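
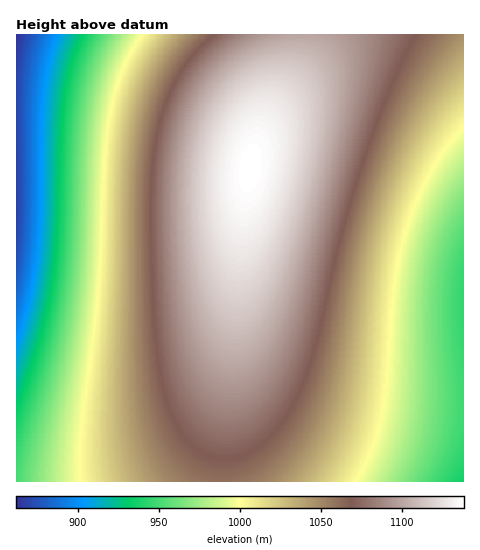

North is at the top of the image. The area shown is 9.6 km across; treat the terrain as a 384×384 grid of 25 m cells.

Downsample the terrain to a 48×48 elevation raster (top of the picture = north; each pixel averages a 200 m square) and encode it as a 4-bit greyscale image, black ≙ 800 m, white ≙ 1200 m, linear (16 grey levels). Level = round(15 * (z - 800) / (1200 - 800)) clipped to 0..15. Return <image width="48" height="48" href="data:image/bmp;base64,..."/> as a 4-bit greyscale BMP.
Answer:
<image width="48" height="48" href="data:image/bmp;base64,Qk32BAAAAAAAAHYAAAAoAAAAMAAAADAAAAABAAQAAAAAAIAEAAATCwAAEwsAABAAAAAAAAAAAAAAABEREQAiIiIAMzMzAERERABVVVUAZmZmAHd3dwCIiIgAmZmZAKqqqgC7u7sAzMzMAN3d3QDu7u4A////AGZnd3iIiZmZmqqqqqqpmZmIiId3dmZmVWZnd3iIiZmZqqqqqqqqmZmYiId3dmZmVWZnd3iIiZmZqqqqqqqqqZmZiIh3d2ZmZWZnd3iImZmaqqqqqqqqqpmZiIh3d2ZmZVZmd3iImZmaqqqqqqqqqpmZmIiHd3ZmZlZmd3iImZmqqqqqqqqqqqmZmIiHd3ZmZlZmd3iImZmqqqq7u7qqqqmZmIiHd3ZmZlVmd3iImZmqqqu7u7u6qqqZmYiHd3ZmZlVmZ3iImZmqqqu7u7u6qqqZmYiHd3ZmZlVmZ3iImZmqqru7u7u7qqqpmYiId3ZmZlVmZ3eImZmqqru7u7u7uqqpmYiId3ZmZlVWZ3eImZqqq7u7u7u7uqqpmZiId3ZmZkVWZ3eImZqqq7u7u7u7u6qqmZiId3ZmZkVWZneIiZqqq7u7u7u7u6qqmZiId3ZmZkVVZneIiZqqq7u7u7u7u6qqmZiId3ZmZkRVZneIiZqqu7u7zMu7u7qqmZiId3ZmZkRVZneIiZqqu7u8zMy7u7qqmZiId3ZmZkRVZnd4iZqqu7vMzMzLu7qqqZiId3ZmZkRVVmd4iZqqu7vMzMzMu7uqqZmId3ZmZTRFVmd4iZqqu7vMzMzMu7uqqZmId3ZmZTRFVmd4iZqqu7zMzMzMu7uqqZmId3ZmZjRFVmd4iZqqu7zMzMzMy7uqqZmIh3dmZjRFVmd4iZqqu7zMzMzMy7u6qZmIh3dmZjRFVmd4iZqqu7zMzMzMzLu6qpmIh3dmZjNFVmd4iZqqu7zMzMzMzLu6qpmIh3dmZjNEVmd4iZqqu8zMzMzMzLu6qpmYh3dmZjNEVmd4iZqru8zMzMzMzLu7qpmYiHd2ZjNEVWd4iZqru8zMzMzMzMu7qqmYiHd2ZjNEVWd4iZqru8zMzd3MzMu7qqmZiHd3ZjNEVWd4iZqru8zMzd3MzMu7uqmZiId3ZjNEVWd4iZqru8zMzd3czMy7uqqZiId3djNEVWd4iZqru8zM3d3czMy7uqqZmIh3djNEVWZ4iZqqu8zM3d3dzMy7uqqZmIh3dzNEVWZ4iZqqu8zM3d3dzMy7u6qpmIiHdzNEVWZ4iZqqu8zMzd3dzMzLu6qpmYiHdzNEVWZ3iJmqu7zMzd3dzMzLu6qpmYiIdzNEVWZ3iJmqu7zMzd3dzMzLu7qqmZiIhzNEVWZ3iJmqu7zMzN3dzMzLu7qqmZiIiDNEVWZ3iJmqu7zMzM3czMzMu7qqqZmIiDNEVWZ3iJmqq7vMzMzMzMzMu7uqqZmYiDNEVWZ3iJmaq7vMzMzMzMzMu7uqqpmYiDNEVWZ3eImaqru8zMzMzMzMu7uqqpmZiDNEVVZneImaqru7zMzMzMzMu7uqqqmZmDNERVZneImZqqu7zMzMzMzMu7u6qqmZmTM0RVZnd4iZqqu7u8zMzMzLu7u6qqqZmTM0RVZmd4iZmqq7u7zMzMzLu7u6qqqZmTM0RVVmd3iJmaqru7u7zMu7u7u7qqqpmTM0RFVmZ3iImZqqu7u7u7u7u7u7qqqqmQ=="/>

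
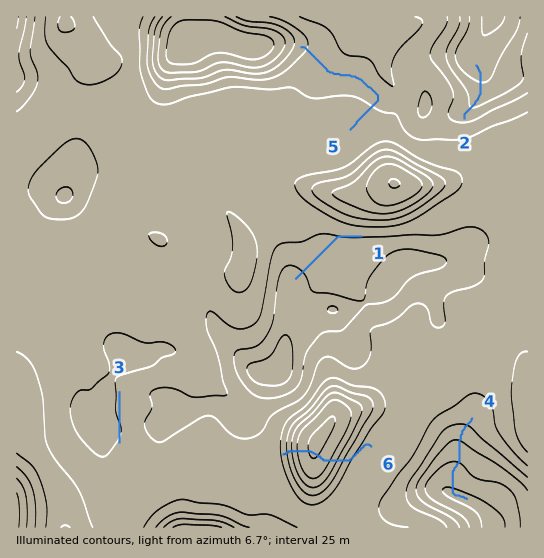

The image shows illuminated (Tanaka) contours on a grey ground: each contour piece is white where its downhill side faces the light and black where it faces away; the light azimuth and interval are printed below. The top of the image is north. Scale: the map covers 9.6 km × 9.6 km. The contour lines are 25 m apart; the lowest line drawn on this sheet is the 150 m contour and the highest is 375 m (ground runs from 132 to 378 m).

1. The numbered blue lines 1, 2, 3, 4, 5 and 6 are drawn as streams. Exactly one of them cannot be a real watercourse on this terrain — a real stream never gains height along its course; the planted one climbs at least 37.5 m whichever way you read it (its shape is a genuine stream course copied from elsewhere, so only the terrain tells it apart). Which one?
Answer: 6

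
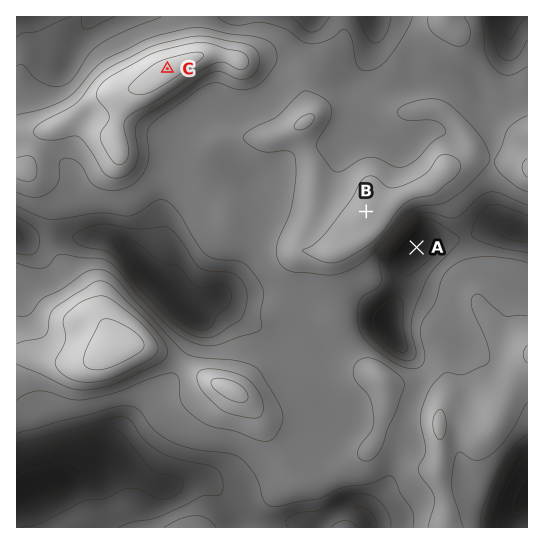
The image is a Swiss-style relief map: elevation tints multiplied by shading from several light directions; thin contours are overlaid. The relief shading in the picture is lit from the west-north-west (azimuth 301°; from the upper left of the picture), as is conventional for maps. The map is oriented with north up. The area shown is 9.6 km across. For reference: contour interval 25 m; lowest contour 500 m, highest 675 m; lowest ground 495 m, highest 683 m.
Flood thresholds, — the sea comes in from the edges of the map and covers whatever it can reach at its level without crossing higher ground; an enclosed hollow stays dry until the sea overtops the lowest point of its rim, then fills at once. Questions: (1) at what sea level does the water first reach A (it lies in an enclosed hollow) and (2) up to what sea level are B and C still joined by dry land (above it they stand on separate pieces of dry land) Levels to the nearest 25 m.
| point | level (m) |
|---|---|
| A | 550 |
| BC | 600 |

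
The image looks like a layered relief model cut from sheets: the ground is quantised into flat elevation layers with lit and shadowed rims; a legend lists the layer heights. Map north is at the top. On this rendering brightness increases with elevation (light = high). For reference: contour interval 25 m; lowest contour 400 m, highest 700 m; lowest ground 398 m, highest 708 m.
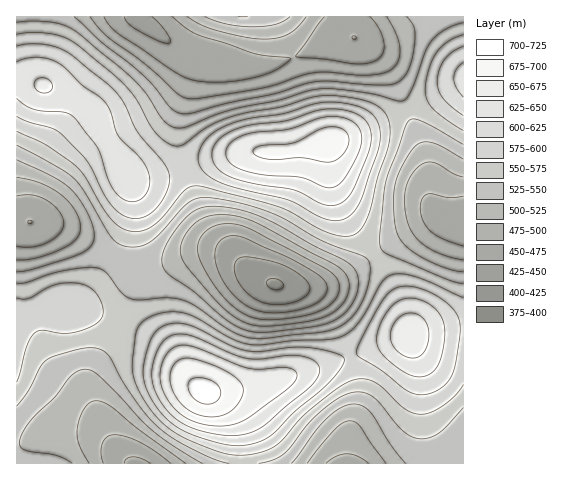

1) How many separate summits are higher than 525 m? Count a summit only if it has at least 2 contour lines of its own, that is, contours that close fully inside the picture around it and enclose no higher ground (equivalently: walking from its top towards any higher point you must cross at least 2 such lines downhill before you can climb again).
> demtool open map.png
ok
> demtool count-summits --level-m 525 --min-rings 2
3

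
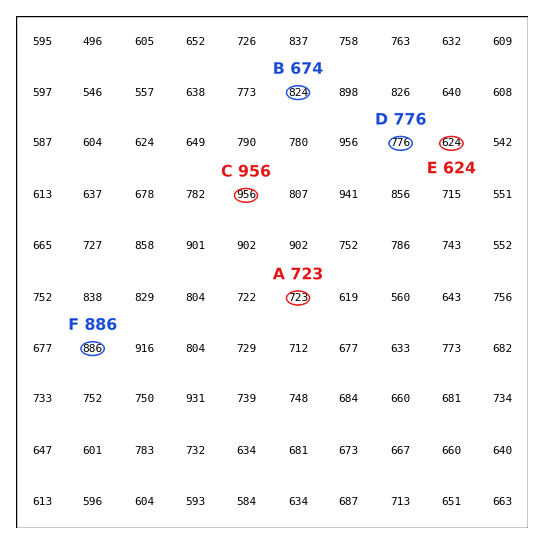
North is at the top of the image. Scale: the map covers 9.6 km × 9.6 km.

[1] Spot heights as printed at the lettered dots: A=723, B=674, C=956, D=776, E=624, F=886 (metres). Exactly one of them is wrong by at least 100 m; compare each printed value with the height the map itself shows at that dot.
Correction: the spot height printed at B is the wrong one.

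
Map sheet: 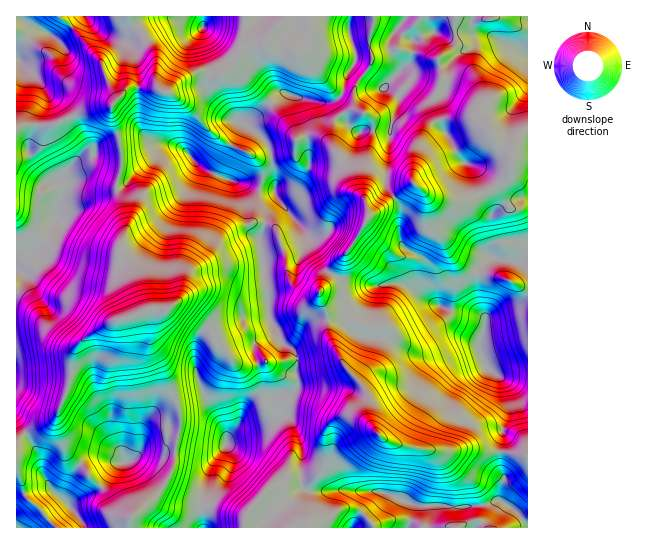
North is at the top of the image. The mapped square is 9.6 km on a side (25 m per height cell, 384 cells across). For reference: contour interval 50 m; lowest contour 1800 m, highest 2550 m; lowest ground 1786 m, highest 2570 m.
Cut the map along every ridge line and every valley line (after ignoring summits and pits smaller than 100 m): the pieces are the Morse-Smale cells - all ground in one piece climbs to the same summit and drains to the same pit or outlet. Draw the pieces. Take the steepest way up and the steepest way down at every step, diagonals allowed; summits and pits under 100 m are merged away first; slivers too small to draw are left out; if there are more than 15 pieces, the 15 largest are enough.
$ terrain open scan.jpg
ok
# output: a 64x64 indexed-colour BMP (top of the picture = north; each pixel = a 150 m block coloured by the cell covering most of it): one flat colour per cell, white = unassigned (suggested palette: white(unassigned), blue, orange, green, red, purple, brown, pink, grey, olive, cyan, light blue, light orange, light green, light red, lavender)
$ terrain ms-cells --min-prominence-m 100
<image width="64" height="64" href="data:image/bmp;base64,Qk12CAAAAAAAAHYAAAAoAAAAQAAAAEAAAAABAAQAAAAAAAAIAAATCwAAEwsAABAAAAAAAAAA////ALR3HwAOf/8ALKAsACgn1gC9Z5QAS1aMAMJ34wB/f38AIr28AM++FwDox64AeLv/AIrfmACWmP8A1bDFAAAAD/////9mZmZmZ3d3dEREREREREREREAAAAAAAAAAAAD//////1ZmZmZnd3d0REREREREREREQAAAAAAAAAQAD/////9VVWZmZmd3d3REREREREREREREAAAAAAAARAD//////1VVVmZmZ3d3d0RERERERERERERERERERERED//////1VVVVZmZmd3d3dEREREREREREREREREREREQP/////1VVVVVWZmZ3d3d3dERERERERERERERERERERP/////1VVVVVVZmZnd3d3d3d3RERERERERERERERERE//////VVVVVVVWZmd3d3d3d3d0RERERERERERERERET////1VVVVVVVVZmZnd3d3d3d3dERERERERERERERERP///1VVVVVVVVVmZmZ3d3d3d3d0REREREREREREQiIi////VVVVVVVVVWZmZnd3d3d3d3REREREIiIiIiIiIiI///9VVVVVVVVVZmZmZ3d3d3d3dERERCIiIiIiIiIiIjP/9VVVVVVVVVVmZmZmZ3d3d3d0RERCIiIiIiIiIiIiMzM1VVVVVVVVVVZmZmZmZnd3d3dERyIiIiIiIiIiIiIzMzVVVVVVVVVVZmZmZmZmd3d3d3d3IiIiIiIiIiIiIjMzM1VVVVVVVVVmZmZmZmZ3d3d3d3ciIiIiIiIiIiIiMzMzVVVVVVVVVWZmZmZmZmd3d3d3dyIiIiIiIiIiIiIzMzNVVVVVVVVWZmZmZmZmZmd3d3dyIiIiIiIiIiIiIjMzMzVVVVVVVVZmZmZmZmZmZ3d3d3IiIiIiIiIiIiIiMzMzNVVVVVVVVmZmZmZmZmZnd3d3IiIiIiIiIiIiAAAzMzM1VVVVVVVmZmZmZhFmZmd3d3IiIiIiIiIiIiAAADMzMzVVVVVVVWZmZmZhERERHHd3IiIiIiIiIiIiAAAAMzMzNVVVVVVWZmZmZhERERHMzMwiIiIiIiIiIiIAAAAzMzMzVVVVVVZmZmZhERERHMzMwiIiIiIiIiIiIgAAADMzMzMzVVVVVmZmZmEREREczMzCIiIiIiIiIiIiAAAAMzMzMzMzVVVWZmZmEREREczMzMIiIiIiIiIiIiIgAAAzMzMzMzMzVVZmZmERERERzMzMwiIiIiIiIiIiIgAAADMzMzMzMzMzERZmERERERHMzMzCIiIiIiIiIqqqAAAAMzMzMzMzMzMREREREREREczMzCIiIiIiIiKqqqoAAAAzMzMzMzMzMREREREREREczMzMIiIiIiIiCqqqqgAAADMzMzMzMzMxERERERERERzMzMzCIiIAAAAKqqqqAAAAMzMzMzMzMzERERERERERHMzMzMIAAAAAAAqqqqoAAAAzMzMzMzMzEREREREREREczMzMAAAAAAAACqqqqgAAADMzMzMzMzERERERERERERzMzMwAAAAAAAAKqqqqoAAAMzMzMzMzMRERERERERERHMzMwAAAAAAACqqqqqqqAAAzMzMzMzMxEREREREREREczMzAAAAAAACqqqqqqqoAADMzMzMzMzERERERERERERzMzAAAAAAAAKqqqqqqqgAAMzMzMzMzMxERERERERERHMzMAAAAAAAAqqqqqqqqAAAzMzMzMzMzEREREREREREczMAAAAAAAACqqqqqqqAAADMzMzMzMzMRERERERERERzMAAAAAAAAAKqqqqqqqgAAMzOzMzMzMREREREREREREcAAAAAAAAAAqqqqqqqqAAC7u7szMzMxERERERERERERAAAAAAAAAACqqgAAAKoAALu7uzO7u7EREREREREREREAAAAAAAAAAAoAAAAAAAAAu7u7u7u7uREREREREREREQAAAAAAAAAAAAAAAAAAAAC7u7u7u7u5kRERERGRERERAAAAAAAAAAAAAAAAAAAAALu7u7u7u7mZERERGZkREREAAAAAAAAAAAAAAAAAAAAAu7u7u7u7uZmRERGZmREREQAAAAAAAAAAAAAAAAAAAAC7u7u7u7u5mZkRGZmZkRERAAAAAAAAAAAAAAAAAAAIALu7u7u7u7mZmZmZmZmRERAAAAAAAAAAAAAAAAAAAIgAu7u7u7u7uZmZmZmZmZkRAAAAAAAAAAAAAAAAAAAIiIDdvbu7u7uZmZmZmZmZmRAAAAAAAAAACIAAAAAAAIiIiN3d3du7u5mZmZmZmZmZmQAAAAAAAACIgAAACIiIiIiI3d3d3d27mZmZmZmZmZmZkAAAAAAACIiIAACIiIiIiIjd3d3d3d2ZmZmZmZmZmZmeAAAO7gCIiIgAAIiIiIiIiN3d3d3d3QmZmZmZmZmZme7u7u7u4IiIgAAIiIiIiIiI3d3d3d3dAAAAAJmZmZme7u7u7u7gCIgAAIiIiIiIiIjd3d3d3dAAAAAAAJmZme7u7u7u7uAIiIAIiIiIiIiIiN3d3d3d0AAAAAAAAAAO7u7u7u7u7gCIiAAAiIiIiIiI3d3d3d0AAAAAAAAAAA7u7u7u7u7uAIiIAAAAiIiIiIjd3d3d3QAAAAAAAAAAAO7u7u7u7u4AiIAAAAAAiIiIgA3d3d3QAAAAAAAAAAAAAO7uAO7u7gCIgAAAAAAIiIAAAN3Q3QAAAAAAAAAAAAAAAAAA7u7uAIiAAAAAAAAAAAAAAAAAAAAAAAAAAAAAAAAAAAAO7u4ACIgAAAAAAAAAAAAAAAAAAAAAAAAAAAAAAAAAAO7u7gAIiIAAAAAAAAAA"/>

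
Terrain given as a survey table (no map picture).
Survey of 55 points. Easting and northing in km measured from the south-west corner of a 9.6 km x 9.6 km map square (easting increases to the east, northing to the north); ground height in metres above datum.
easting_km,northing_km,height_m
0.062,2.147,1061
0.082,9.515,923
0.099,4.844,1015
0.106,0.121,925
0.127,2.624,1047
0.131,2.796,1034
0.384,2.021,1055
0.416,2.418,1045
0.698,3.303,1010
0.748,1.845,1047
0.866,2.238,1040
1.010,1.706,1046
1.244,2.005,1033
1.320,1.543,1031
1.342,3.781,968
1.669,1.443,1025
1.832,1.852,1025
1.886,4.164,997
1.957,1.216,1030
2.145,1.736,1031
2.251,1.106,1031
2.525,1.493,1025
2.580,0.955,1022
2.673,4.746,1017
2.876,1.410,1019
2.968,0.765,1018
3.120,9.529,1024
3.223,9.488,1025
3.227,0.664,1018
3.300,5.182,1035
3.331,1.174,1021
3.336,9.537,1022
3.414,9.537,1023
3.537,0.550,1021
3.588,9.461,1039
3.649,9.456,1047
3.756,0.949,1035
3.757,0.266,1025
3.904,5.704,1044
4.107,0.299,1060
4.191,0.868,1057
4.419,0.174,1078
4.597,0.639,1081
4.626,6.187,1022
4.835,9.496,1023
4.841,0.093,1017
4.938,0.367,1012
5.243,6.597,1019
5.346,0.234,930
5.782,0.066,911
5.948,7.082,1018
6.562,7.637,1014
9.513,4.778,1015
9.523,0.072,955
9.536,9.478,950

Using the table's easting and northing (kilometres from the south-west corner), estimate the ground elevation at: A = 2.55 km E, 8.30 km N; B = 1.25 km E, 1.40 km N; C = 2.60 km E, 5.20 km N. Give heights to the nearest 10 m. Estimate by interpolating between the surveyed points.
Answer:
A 1010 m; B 1030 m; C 1020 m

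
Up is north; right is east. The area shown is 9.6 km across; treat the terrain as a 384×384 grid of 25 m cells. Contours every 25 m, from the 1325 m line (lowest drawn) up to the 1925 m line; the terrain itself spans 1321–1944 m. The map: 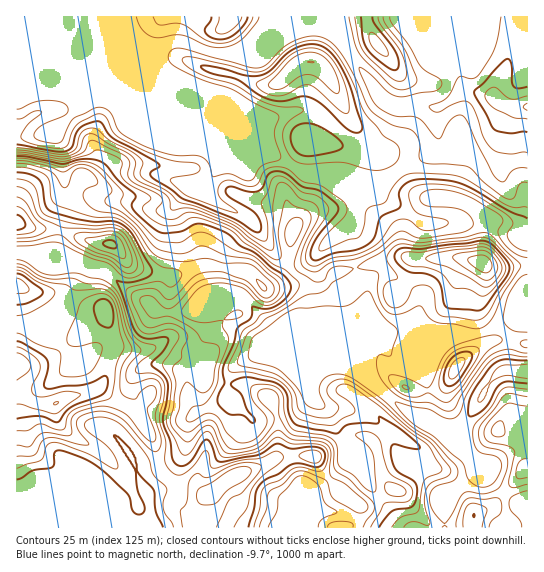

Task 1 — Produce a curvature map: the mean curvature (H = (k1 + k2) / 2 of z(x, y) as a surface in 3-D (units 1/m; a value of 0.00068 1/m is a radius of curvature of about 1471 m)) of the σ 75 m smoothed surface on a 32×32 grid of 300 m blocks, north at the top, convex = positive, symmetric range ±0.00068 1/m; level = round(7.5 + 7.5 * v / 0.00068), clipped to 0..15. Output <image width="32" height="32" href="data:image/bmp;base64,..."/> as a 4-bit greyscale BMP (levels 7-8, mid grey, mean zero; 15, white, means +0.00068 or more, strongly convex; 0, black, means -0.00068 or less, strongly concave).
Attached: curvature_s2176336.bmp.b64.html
<image width="32" height="32" href="data:image/bmp;base64,Qk12AgAAAAAAAHYAAAAoAAAAIAAAACAAAAABAAQAAAAAAAACAAATCwAAEwsAABAAAAAAAAAAAAAAABEREQAiIiIAMzMzAERERABVVVUAZmZmAHd3dwCIiIgAmZmZAKqqqgC7u7sAzMzMAN3d3QDu7u4A////AHd3d4hXqIekZ2mZdkt49oh3d3d5W3qVtld2n4fGNOyEZnd1h0h72ZJUOdVP9iVTmHWGRrWaal/7omlDl0nrVE+ZM45zpy1ijO7+FbVcpFQ5lky2Jvk8ogXFiWrI/CRtuYXWAk3iB6VSs1SYfkBGXceL+Ga5tkVGStMySOIEmgPalY3taPkqZp/2O/0E+rsgypg0TGKnOpW3Y2hyXXOfcSLqd2imVHrSI1d2ZpdmT/YmhGhm2tx2uzR3d3eIh0SLv1ZoqsIrp4l1R3d3VnZUVXV1Z4/CNSSLplNmdUpmuqlGvJivYCuDQh/niadvlIp7NPh6ZCqct2jfuZqHV1RXb5JQMgDfiZzM+Dcb3Ljty//oEzbf+TZpeJBtAUNs2czPMv7O3fdXjN0gv4JVV2ERFUblZTRzM61gBpzKZphlVX7JpjZladtRGci5umdWnd3oJ7p4rZZCJHw39kR3ZaqYVEruvveXe9xVVnJFV4dUVndpYwB72VRGd3Y6upmZhmaneCAl+BJnd3d2jLloiJhqlXipZItHd3d3dUdjm4eIapeIWZZWd3d3djV0R+czNEekRHd3d3d3dTS/51vVKam1ZIt4d4d3dmz/leyfkE2nh7hpeHd3d3jGADFv/RPfdXeZaHd3d3dlNbk3M3QZ+UZ3iWl3d3d2qZeupXZWS5JYiIlo"/>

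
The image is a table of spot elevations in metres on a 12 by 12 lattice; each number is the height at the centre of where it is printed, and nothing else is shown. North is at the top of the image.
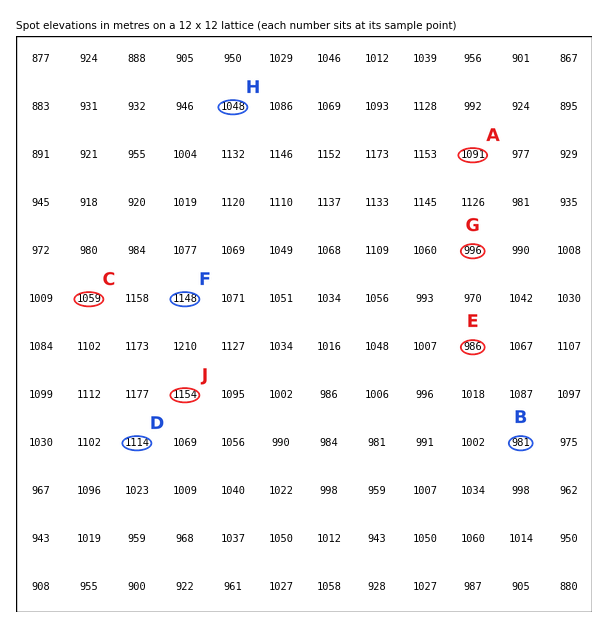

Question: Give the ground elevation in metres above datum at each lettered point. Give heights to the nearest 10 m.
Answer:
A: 1090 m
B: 980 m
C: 1060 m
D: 1110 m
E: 990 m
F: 1150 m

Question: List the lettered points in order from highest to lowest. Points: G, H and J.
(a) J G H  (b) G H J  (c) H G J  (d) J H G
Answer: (d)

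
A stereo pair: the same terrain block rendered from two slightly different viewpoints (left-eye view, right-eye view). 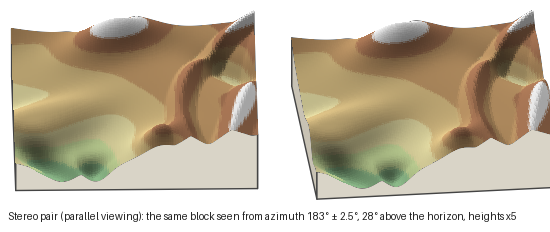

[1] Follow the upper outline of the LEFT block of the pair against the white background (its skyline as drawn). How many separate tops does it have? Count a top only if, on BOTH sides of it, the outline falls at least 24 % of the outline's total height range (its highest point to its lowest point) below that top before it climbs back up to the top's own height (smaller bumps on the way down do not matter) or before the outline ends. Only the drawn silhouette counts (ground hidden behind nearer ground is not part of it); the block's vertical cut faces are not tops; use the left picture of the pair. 0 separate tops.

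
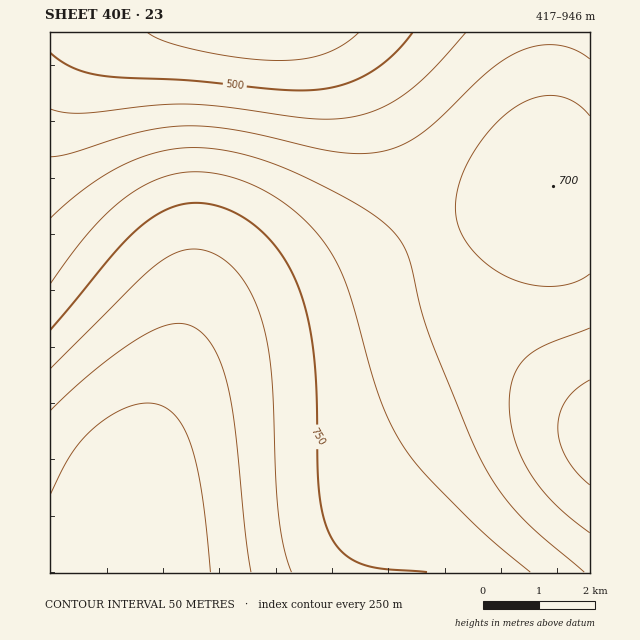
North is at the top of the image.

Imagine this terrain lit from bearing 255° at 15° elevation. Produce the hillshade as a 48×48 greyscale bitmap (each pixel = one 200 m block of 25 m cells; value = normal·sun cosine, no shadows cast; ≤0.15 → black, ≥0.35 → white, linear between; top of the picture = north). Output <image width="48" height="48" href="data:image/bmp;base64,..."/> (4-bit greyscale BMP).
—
<image width="48" height="48" href="data:image/bmp;base64,Qk32BAAAAAAAAHYAAAAoAAAAMAAAADAAAAABAAQAAAAAAIAEAAATCwAAEwsAABAAAAAAAAAAAAAAABEREQAiIiIAMzMzAERERABVVVUAZmZmAHd3dwCIiIgAmZmZAKqqqgC7u7sAzMzMAN3d3QDu7u4A////AJmZiIh3ZVRDMzMzRFZnd3d3dmVVREMzM5mZmIh3ZVQzMzMzRFZnd3d3dmVURDMzM5mZmYh3ZVQzMiMzRFZnd3d3dmVUQzMzM5mZmZiHZVQzMiIzRFZnd3d3ZlVEQzMzM6qqmZiHZVQzMiIzRFZnd3d3ZlVEMzMzM6qqmZiHZVQzMiIzRFZnd3d3ZlRDMzMzNKqqmZiHZVQzMiIzRFZnd3d2ZVRDMzMzNKqqmZiHZVQzMiMzRFZmd3d2ZUQzMzMzRKqqmZh3ZVQzMiMzRFVmd3dmVUQzMzMzRKqqmZh3ZVQzMzMzRFVmZ3ZmVUQzMzM0RKqqmYh3ZVRDMzMzRFVmZmZmVUQzMzM0RbqqmYh3ZVRDMzMzRFVmZmZlVUQzMzNEVbuqmYh3ZVRDMzMzRFVWZmZlVUQzMzRFVbuqmZh3ZlREMzMzRFVWZmZVVURERERFVruqqZiHZlVEMzMzREVVVmVVVUREREVVZru6qZiHdlVEQzMzREVVVVVVVVRERVVWZru6qZiHdmVERDM0REVVVVVVVVVVVVZmd7u6qpmIdmVUREM0RERVVVVVVVVVVmZnd8u7qpmId2VUREQ0RERFVVVVVVZmZmd3d8y7qqmYd2ZVRERERERFVVVVZmZmd3d3d8y7uqmYh2ZVREREREREVVVWZmZ3d3iIiMzLu6qZh3ZVVEREREREVVVWZnd4iIiIiMzLu6qZiHZlVERERERERVVmZ3eIiIiIiMzMu7qpiHZlVEREREREVVVmd3iJmZmYiMzMy7qpmHdlVEREREREVVZmd4iZmZmYiMzMy7uqmHdlVERENEREVVZneImZqpmYiMzMy7uqmHdlVERDNEREVWZniJmqqqmYh8zMzLuqmIdlVERDNERFVWZ3iJmqqqqYh8zMzLuqmIdlVERDNERFVmd4iZqqqqqYd7vMy7uqmHdlVEQzRERVVmd4iaqqqqqYd7u7u7uqmHdlVEQzRERVZneImaq7uqqYdru7u7uqmHZlVEQzREVVZneImaq7uqmYdqq7u7uqmHZlREQ0REVWZ3iJmqu7uqmYdqqru7qpmHZVREQ0REVWZ3iJmqu7uqmHZpmqqqqpiHZVRERERFVmd4iZqqu7uqmHZZmaqqqZh2ZVRERERFVmd4iZqqu7uqmHZYiZmZmYh2VURERERVZneImZqru7qpmHZYiJmZmId2VURERERVZneImaqru7qpmHVXeIiIiHdmVUREREVWZ3iJmaqru6qph2VXd4iIh3dmVURERFVmd4iJmqqru6qph2VWZ3d3d3ZlVURERVVmd4iZmqqru6qZh2VWZnd3d3ZlVVVVVVZneImZqqq7uqqZh2VWZmd3dmZlVVVVVWZ3iJmaqqu7uqqZh2VVZmZmZmZlVVVVZmd4iZmqqru7uqqYh2VVZmZmZmZmVVVWZnd4iZqqq7u7uqmYh2VVVmZmZmZmZmZmZ3eImaqru7u7qqmYh2VVZmZmZmZmZmZmd3iJmqq7u7u7qqmYh2ZWZmZmZmZmZmZmd3iJmqu7u7u7qqmYh2ZQ=="/>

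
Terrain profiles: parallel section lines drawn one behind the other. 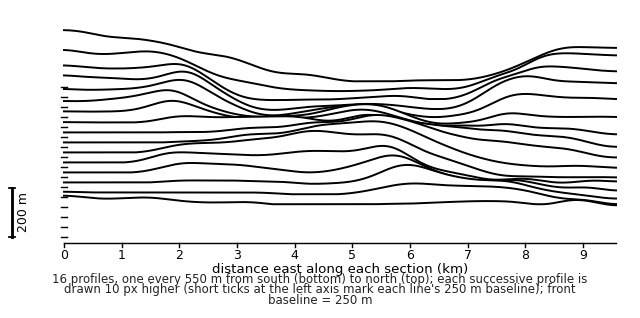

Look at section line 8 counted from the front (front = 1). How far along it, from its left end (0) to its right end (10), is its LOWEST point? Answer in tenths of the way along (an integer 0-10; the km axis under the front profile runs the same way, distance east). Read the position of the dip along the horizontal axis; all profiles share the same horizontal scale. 10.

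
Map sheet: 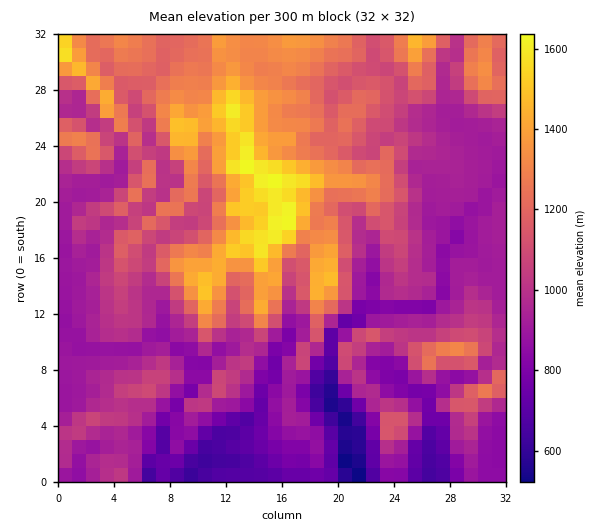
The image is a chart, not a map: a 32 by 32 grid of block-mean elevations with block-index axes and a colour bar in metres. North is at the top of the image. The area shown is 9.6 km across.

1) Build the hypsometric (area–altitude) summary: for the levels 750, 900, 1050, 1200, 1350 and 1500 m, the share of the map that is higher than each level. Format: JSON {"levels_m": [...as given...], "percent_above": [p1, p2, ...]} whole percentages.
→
{"levels_m": [750, 900, 1050, 1200, 1350, 1500], "percent_above": [92, 77, 46, 29, 12, 4]}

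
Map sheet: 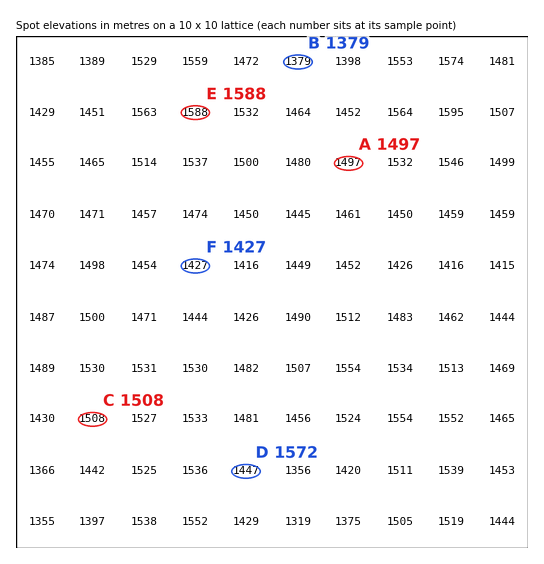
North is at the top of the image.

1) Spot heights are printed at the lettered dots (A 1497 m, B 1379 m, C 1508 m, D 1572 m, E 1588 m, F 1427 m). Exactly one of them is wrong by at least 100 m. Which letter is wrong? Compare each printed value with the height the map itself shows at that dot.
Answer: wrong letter D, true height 1447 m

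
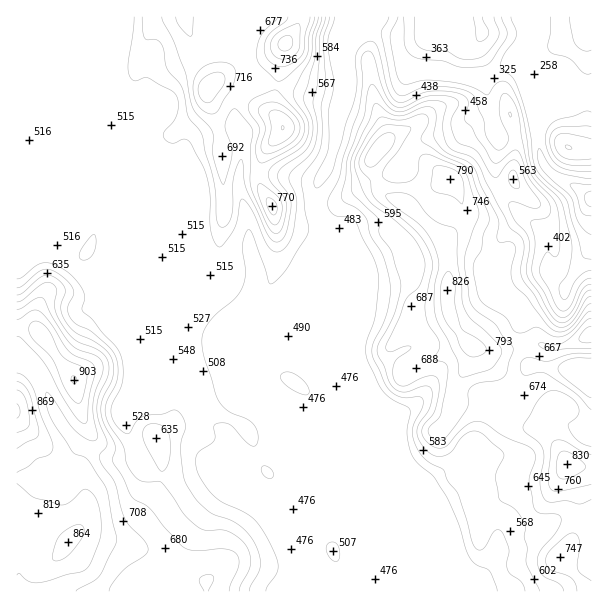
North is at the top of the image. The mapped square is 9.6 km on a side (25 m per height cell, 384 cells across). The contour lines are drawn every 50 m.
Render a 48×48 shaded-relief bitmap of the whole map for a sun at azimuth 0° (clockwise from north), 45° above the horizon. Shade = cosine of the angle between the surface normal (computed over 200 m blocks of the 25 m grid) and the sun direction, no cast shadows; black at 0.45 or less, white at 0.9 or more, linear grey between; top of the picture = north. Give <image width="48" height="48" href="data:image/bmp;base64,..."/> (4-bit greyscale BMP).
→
<image width="48" height="48" href="data:image/bmp;base64,Qk32BAAAAAAAAHYAAAAoAAAAMAAAADAAAAABAAQAAAAAAIAEAAATCwAAEwsAABAAAAAAAAAAAAAAABEREQAiIiIAMzMzAERERABVVVUAZmZmAHd3dwCIiIgAmZmZAKqqqgC7u7sAzMzMAN3d3QDu7u4A////AHZDREZ3iIeJh1RniZmImZmZmZmHdlQjeodURVZ3iIiaqGVniZh4mZmZmZh3dmUzioiGVmZneJq7uoeJmZh4mZmZmZdWiHd2iXmYdnd4iau8y7qpmZiZmZmZmYZWiIrLmIiamHeZqqq8zMyqmZmpmZmZmYZ3eIrMqYibuoiqqqq7zdupmZmpmZmZmXaHd3eKqZmqu5maqqq7zcupmZmZmZiZmGeXZnVGh6qqqqmau6q7y7qYiZmZmYiJl1iod3YzVaqqqqqru6qrqpmHiZmZmZiJhWmZiIdSNIiZqru7upmqmZh4mZmZmZmYVYmYmZh0RWd4q7qqqIiZiIiamZmZmZmFI3mZmZmImlZoqoeah4iHeIiZmZmZmZlyAEiHd2aM3kWKl2m6eJh3iHiZmZmZmZlzERRUREWt3UeqdIvLrLmJiImZmZmZmZmHhyEkZni7qWipRXmqzsqpiZqZmIiZmZiKylNXiZmYeYmWNVR5u7uomaqYh3iZmYQ4qYd4iamJu7qENTFImaqYmZiId4mZmFACaZdmeaq97NtkeEFImYiJmYiHiZmZlyEhN4U0aKvO29lGzJZomHeJmIiJmZmZlSeWRnU0V5mYdpRJ7+upmZiZmIiZmZmZhUiql2VWd2ZRAENr7/65mamZiIiJmZmZiJiJlliaqoipMGes3u2pmZqIiZmZmZmZmrp3ZGvMy7z/2LzLzcqZmZmYiJiJmZmZmquXZIvdy73v6+7JiamZmZmYeImImZmZmZqpdprNyqzf2/63eJmZmZmZhomYiJmZmZm6iIm7qry8zO7sqpmZmZmZh3mYiJmZmYermZiZmsyovs7/yHiZmZmZiImHiJmZmHaZiqiIiJqGr6ztp3iZmZmYiZmFaImZl1eYaJd4l1d3jJmqmYiZmZmYeIhiRomZhUeFSJZoqWeIipmZmpiZmZmYZXgwNniIdGdCWpZnrKd5qpmZmpiZmZmYZGYANph3VWMDm6dnrKZpq5mZmZiJmZmYdmQFRphkMhAoqZiJqWR5m5mZmZiJmZmYeHE8h5mFISaal3mrplm7mJmZmZmJmIiHaHOtuZqnRJzbhmmsla3sgpmZmaqZmIeGV3eph2moRZzKmbusub3FAJmZmZmZmYiFVnhREjeXZUeav/683ZtQAJmZmZmZmHh1eYhAABWZmlSL7//c3pkQNJmZmZmZmHdmiphzABWarLdpvN3Lu5hqzJmZmZmZmahUeYZnZUaarO64eJqqeJm/7ZmZmZmZialCR2Rr24eKq//+p2ipeZnO3ZmZmZmYiIdBNWi+7Jd6mu///Jm6m6mru5mZmZmHd1VGVHvNuHZ5m83///7LzJmZmZmZmZmHdlRrp3mYZVeJiqre//263JmId5mZmZmId2WM25hjETeZepmZmGRGu5h3ZomZmZmZd3Z6y5hiACaYrJl0IzIjV4hlVYmZmZmZdmZ5mZmIcySJval0RGdTNYiGZpmZmZmZhlaJmZm92CFpq4eHd4iHd4mYeJmZmZmZhlaJmZm/+hBJmVaIiIiZqpmIiQ=="/>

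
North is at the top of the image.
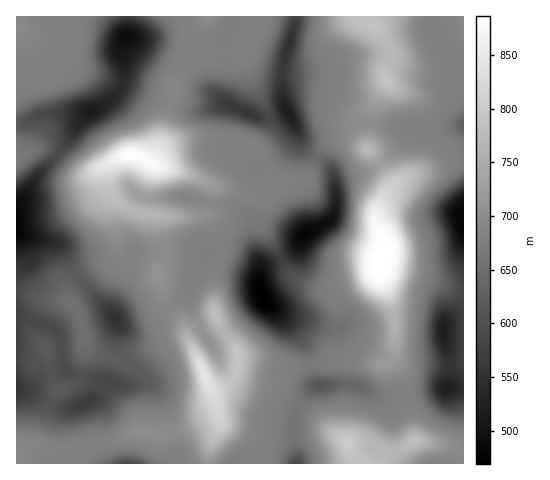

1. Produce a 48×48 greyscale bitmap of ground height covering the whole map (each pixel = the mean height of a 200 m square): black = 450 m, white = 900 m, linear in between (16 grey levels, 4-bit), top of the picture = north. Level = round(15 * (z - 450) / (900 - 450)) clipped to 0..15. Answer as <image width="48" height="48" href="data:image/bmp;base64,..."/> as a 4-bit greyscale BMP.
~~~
<image width="48" height="48" href="data:image/bmp;base64,Qk32BAAAAAAAAHYAAAAoAAAAMAAAADAAAAABAAQAAAAAAIAEAAATCwAAEwsAABAAAAAAAAAAAAAAABEREQAiIiIAMzMzAERERABVVVUAZmZmAHd3dwCIiIgAmZmZAKqqqgC7u7sAzMzMAN3d3QDu7u4A////AIiIiIh3ZmZ3iIiYiIiHdVeJq7u7qpiIiIiIiIiId3iIiImqiIiIdmeJu7u7u6qZiIiId4iIiIiIiImrqYiId3iavLuqqrupiHd3d3d3iIiIiJq7uoiId3iau7qpmaqYiHZmZmZmeIiIiJq8ypiId3iZmZmIiIiHd2ZmVUVWZ4iIiJvMypiId3iIiIiIiIh2VVVVVURFZnd3eJvMypiIh3d3iHd3iIdkRERVZVRFVWZmeJvMy6mIh3Zmd3d3iIdTM0RVZVVVVVZmeJvcy6mIh3ZWZmd4iIdDM0VVVVVVVWZmeJzbu7mIiHd3d3eIiIdUNEVVVVZVZmZneKzKq7mIiHd3eIiZmYdkRFVVVWZmZmZ3iLypq7qYh3d3iIiZmYdUNEVmVWdmVmd4ibuZq6mHdmZ3d4iJqYdTNEVVVWdlVVZ4iamZqph2VVZnd3iJqYdTNEVVVmdlRFd4iZmaqYdkNFVnd3iJqYdSNEVVVndUNFeIiZmrqHUyI0Vnd3iJqYdTNEVWZ3ZURGeIiIirl1IRI0Vnd4iauYdURFVmZ3ZVVniIiIiahjERI1Z3iIm8uodlVFVmZmZWZ3iIiIiJhjESNFd4iJzdyoh2VUVWZmZnd4iJiIiIdTESRVZ3iL3u25h2ZURVZmZ3iIiJiIiIdjITRVV3ic7u7Kh2VDNFVWZ4iIiIiIiIdkIjRERnic7+7ah2VDM0RFd4iIiIiIiIh1M0QyNXis7v7ah2QyIjNFd4iIiIiIiIh2VVQhJGeb3u7ah2QhIjRWeIiIiZiIiIh3d2QhEkaK3u7Jh2MRI0VniZmZmqmYiIiHd2UyESR63u24h1IRI0Z4mqqqqqqpmIiHd3ZDMyJp3tyodkIRI0aJqqu6qqmYiIiIeHdlVTNpzdy5hkISI0eJq7u6mZiIiIiIiId3dkNovNy6h1MjI1eKu7upqqmZmZiIiIiHd0Nom8y7mHZEM1eavMy7zMy6qZiIiIiId1Romry7qYdmVEaKzd3N3u3LmIiIiId3d1V4maq7qYh3dVV4rN7u7u3KiIiIiHd2d2aJmZmZmYiHd2VWib3u7ty5iIiIiHZlZ3eJupiIiIh3dmVFaJrMzdy5iIiIh3ZUV3iJqpiIiIh2ZlVDRniZq7upiIh3dmVEZ4iJmYiIiId1VVVDNFZ4iZmId3dmVVQ0Z4iIiIiIiHdmVVRDIjRniIiHZlVEREM0d4iImYiIiId3dlVDMzNGeIiHZUREVUM1d4iImZmZiIh3d3dlRDM1Z4iHdVRWZkNFd4iImqqpmIiIiId3ZUM0Z4iHdmZndkNGd4iImrupiIiIiIiHdlQ0V4iId3d3dlRGd4iIm7upiIiIiIiId1MzRniIiHeHd1RGd4iImrupiIiIiIiIdkIiNWeIiIiIh2RGd4iImrupiIiIiIiIdkIiNGeIiIiIh2RGeIiJmrupiIiIiIiIdkISI1eIiIiIiHVFeImaq7qoiIiIiIiId1MiNGeIiIeIiHZFeJqru7qYiIiIiIiId2QzRneIiIiIiHZFeJq7u7qYiIiA=="/>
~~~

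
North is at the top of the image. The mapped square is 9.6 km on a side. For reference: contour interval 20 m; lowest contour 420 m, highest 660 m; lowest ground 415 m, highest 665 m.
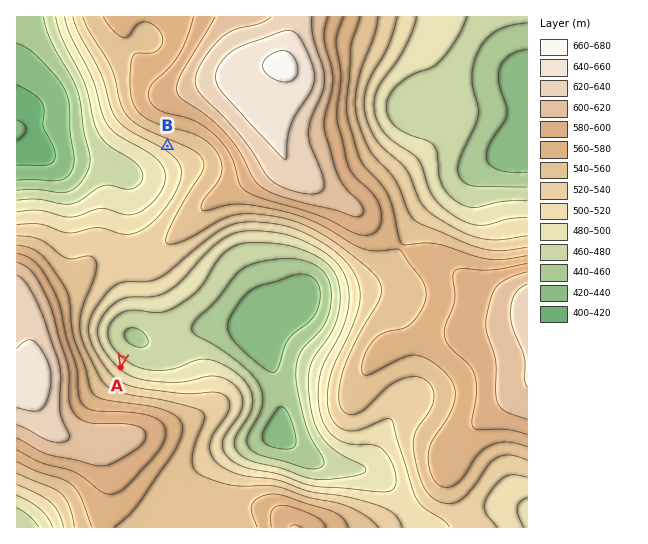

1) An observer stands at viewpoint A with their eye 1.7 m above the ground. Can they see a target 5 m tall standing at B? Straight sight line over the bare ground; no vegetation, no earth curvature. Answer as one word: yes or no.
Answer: no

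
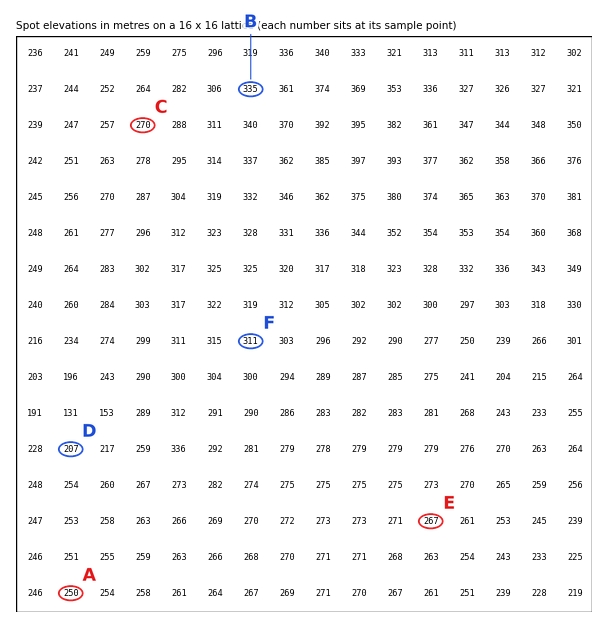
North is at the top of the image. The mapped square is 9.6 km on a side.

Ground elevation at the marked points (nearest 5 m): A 250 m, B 335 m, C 270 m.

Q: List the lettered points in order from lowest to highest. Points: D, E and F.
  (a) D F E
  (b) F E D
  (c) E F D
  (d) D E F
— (d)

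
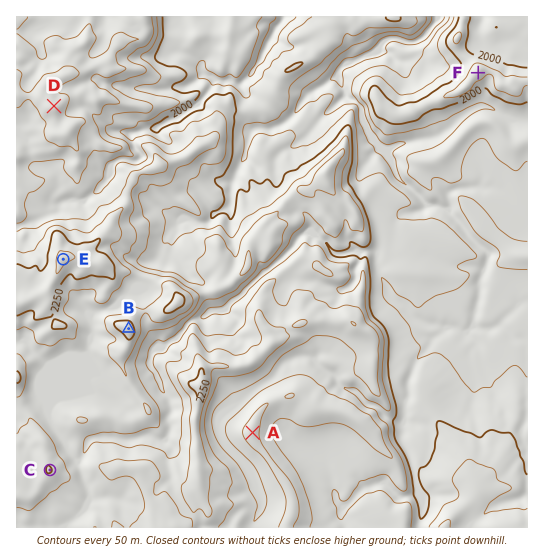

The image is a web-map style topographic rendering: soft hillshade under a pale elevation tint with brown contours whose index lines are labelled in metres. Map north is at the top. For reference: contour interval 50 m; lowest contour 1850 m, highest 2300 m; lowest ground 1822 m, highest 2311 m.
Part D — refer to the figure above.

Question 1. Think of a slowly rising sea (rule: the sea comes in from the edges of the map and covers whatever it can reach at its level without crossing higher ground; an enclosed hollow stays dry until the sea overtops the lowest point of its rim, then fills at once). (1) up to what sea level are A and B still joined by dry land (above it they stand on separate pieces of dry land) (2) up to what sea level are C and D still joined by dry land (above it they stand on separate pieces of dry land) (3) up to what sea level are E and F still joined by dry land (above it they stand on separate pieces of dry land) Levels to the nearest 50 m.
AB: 2100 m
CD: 2150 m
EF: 1950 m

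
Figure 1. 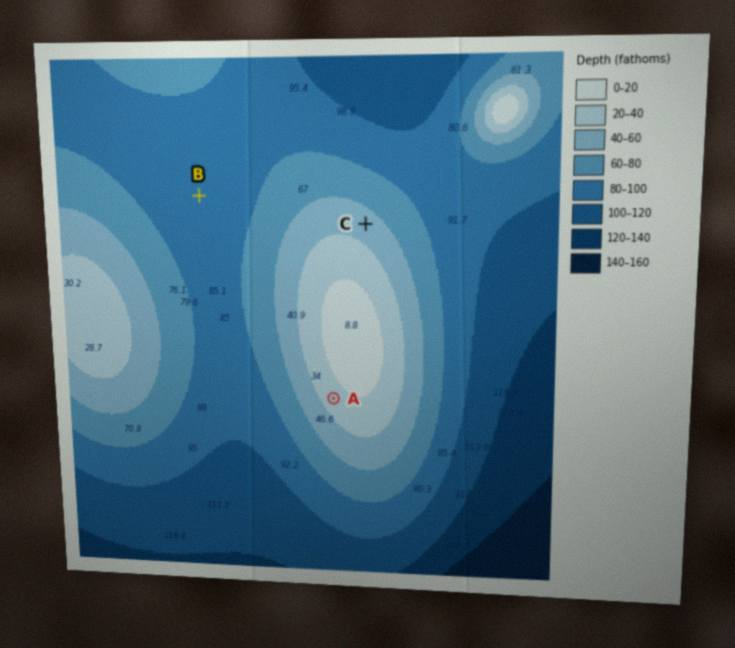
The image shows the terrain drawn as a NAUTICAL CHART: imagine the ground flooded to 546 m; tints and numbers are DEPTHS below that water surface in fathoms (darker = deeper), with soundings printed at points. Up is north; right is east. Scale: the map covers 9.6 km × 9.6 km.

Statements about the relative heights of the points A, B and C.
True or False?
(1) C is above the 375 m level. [True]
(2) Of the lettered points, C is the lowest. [False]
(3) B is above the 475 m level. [False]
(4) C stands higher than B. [True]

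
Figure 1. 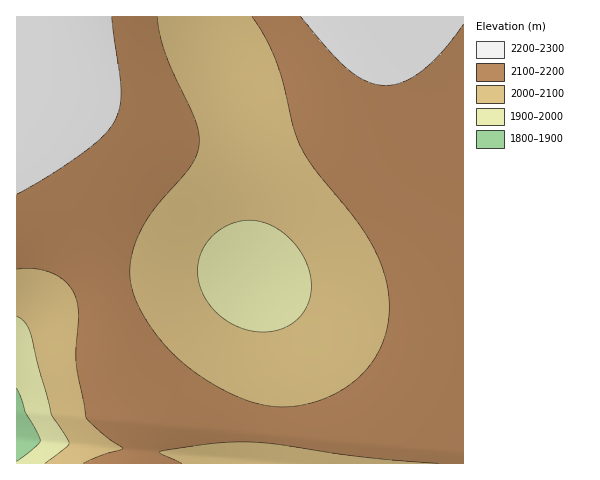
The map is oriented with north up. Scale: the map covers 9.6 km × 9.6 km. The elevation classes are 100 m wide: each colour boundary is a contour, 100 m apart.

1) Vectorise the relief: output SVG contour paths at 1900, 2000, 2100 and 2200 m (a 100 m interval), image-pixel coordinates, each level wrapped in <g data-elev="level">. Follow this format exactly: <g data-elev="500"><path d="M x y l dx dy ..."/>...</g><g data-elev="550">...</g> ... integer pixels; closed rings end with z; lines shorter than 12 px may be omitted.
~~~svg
<g data-elev="1900"><path d="M17 388l8 24 15 28-6 8-17 13"/></g><g data-elev="2000"><path d="M256 332l-21-7-18-12-13-18-6-19 2-19 9-17 16-13 19-6 12 0 10 2 11 5 10 8 10 10 7 11 5 12 2 11 0 11-2 10-4 10-7 8-8 6-11 5-12 2z"/><path d="M17 316l7 5 5 9 22 84 18 28-3 5-21 16"/></g><g data-elev="2100"><path d="M182 463l-21-9-2-2 54-9 39-1 27 3 84 12 75 6"/><path d="M17 269l19 0 18 5 14 10 8 14 2 17-2 48 10 54 17 17 20 14-24 8-16 7"/><path d="M252 17l14 22 11 23 6 22 11 45 7 18 13 21 38 47 17 24 13 28 7 28 0 20-4 20-8 19-10 15-16 15-17 10-20 8-21 4-22 0-21-5-26-11-25-15-21-17-18-18-15-22-11-23-4-14 0-14 2-15 6-15 15-27 38-44 6-12 2-10 0-12-4-13-23-49-8-21-5-17-2-15"/></g><g data-elev="2200"><path d="M17 194l35-20 33-23 19-16 11-14 5-13 1-18-9-73"/><path d="M300 17l30 35 19 18 18 11 17 4 19-3 18-11 21-20 21-27"/></g>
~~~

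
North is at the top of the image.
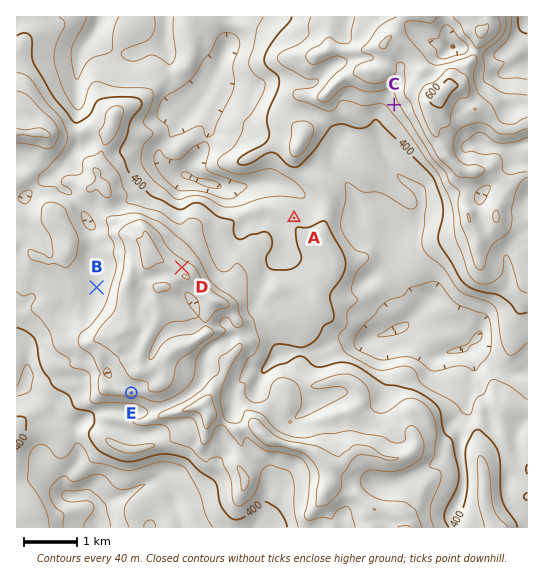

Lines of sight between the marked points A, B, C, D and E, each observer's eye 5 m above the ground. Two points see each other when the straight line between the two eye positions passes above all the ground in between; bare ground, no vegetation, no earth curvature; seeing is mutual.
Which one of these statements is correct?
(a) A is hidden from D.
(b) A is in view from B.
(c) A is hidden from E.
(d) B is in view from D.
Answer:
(c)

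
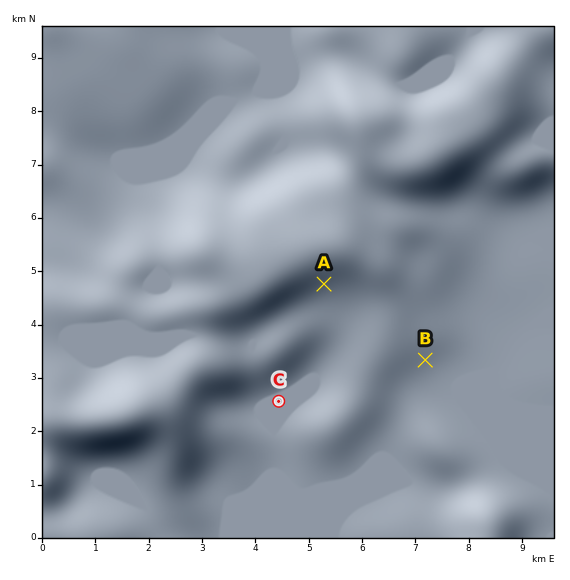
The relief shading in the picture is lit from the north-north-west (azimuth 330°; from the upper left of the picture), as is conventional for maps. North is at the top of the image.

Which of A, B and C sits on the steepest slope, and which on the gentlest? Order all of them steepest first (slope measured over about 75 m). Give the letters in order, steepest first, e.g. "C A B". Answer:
A B C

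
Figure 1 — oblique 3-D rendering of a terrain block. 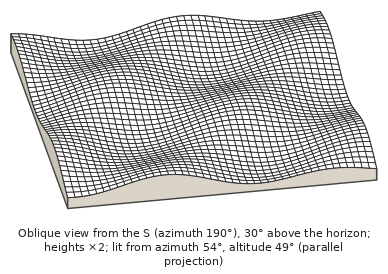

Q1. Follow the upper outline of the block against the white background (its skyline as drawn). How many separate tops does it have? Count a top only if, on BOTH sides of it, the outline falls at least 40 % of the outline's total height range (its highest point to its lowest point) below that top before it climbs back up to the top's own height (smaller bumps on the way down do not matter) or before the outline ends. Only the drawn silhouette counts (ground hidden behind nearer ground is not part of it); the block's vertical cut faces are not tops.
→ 0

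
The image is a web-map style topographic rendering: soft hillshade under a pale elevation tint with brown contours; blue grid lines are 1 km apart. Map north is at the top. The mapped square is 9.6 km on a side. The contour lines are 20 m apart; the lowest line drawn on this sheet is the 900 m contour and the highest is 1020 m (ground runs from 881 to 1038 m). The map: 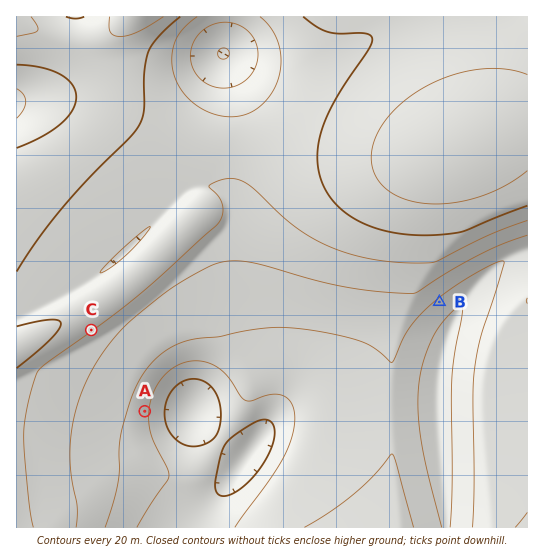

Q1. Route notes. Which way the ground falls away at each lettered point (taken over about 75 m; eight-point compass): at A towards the E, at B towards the SE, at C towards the SE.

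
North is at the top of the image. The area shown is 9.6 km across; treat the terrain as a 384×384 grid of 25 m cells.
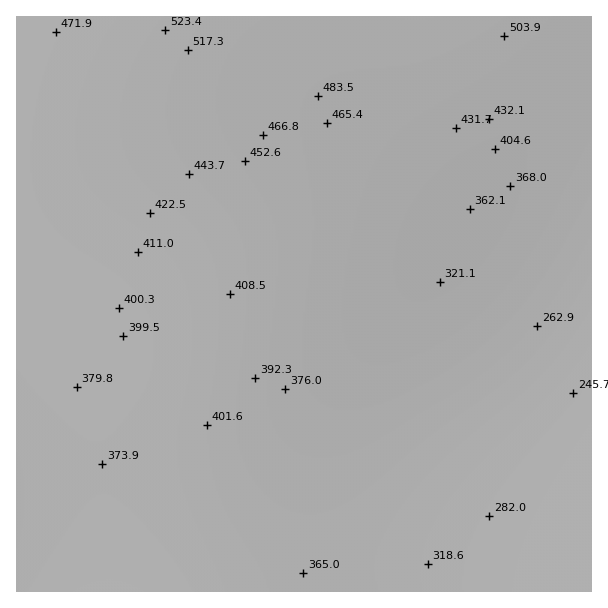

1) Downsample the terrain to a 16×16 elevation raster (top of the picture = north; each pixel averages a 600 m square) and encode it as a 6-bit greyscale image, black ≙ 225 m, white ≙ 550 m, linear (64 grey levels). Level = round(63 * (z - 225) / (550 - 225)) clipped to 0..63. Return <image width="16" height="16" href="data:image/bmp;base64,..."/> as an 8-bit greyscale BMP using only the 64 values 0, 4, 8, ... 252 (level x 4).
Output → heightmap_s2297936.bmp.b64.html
<image width="16" height="16" href="data:image/bmp;base64,Qk02BQAAAAAAADYEAAAoAAAAEAAAABAAAAABAAgAAAAAAAABAAATCwAAEwsAAAABAAAAAAAAAAAAAAEBAQACAgIAAwMDAAQEBAAFBQUABgYGAAcHBwAICAgACQkJAAoKCgALCwsADAwMAA0NDQAODg4ADw8PABAQEAAREREAEhISABMTEwAUFBQAFRUVABYWFgAXFxcAGBgYABkZGQAaGhoAGxsbABwcHAAdHR0AHh4eAB8fHwAgICAAISEhACIiIgAjIyMAJCQkACUlJQAmJiYAJycnACgoKAApKSkAKioqACsrKwAsLCwALS0tAC4uLgAvLy8AMDAwADExMQAyMjIAMzMzADQ0NAA1NTUANjY2ADc3NwA4ODgAOTk5ADo6OgA7OzsAPDw8AD09PQA+Pj4APz8/AEBAQABBQUEAQkJCAENDQwBEREQARUVFAEZGRgBHR0cASEhIAElJSQBKSkoAS0tLAExMTABNTU0ATk5OAE9PTwBQUFAAUVFRAFJSUgBTU1MAVFRUAFVVVQBWVlYAV1dXAFhYWABZWVkAWlpaAFtbWwBcXFwAXV1dAF5eXgBfX18AYGBgAGFhYQBiYmIAY2NjAGRkZABlZWUAZmZmAGdnZwBoaGgAaWlpAGpqagBra2sAbGxsAG1tbQBubm4Ab29vAHBwcABxcXEAcnJyAHNzcwB0dHQAdXV1AHZ2dgB3d3cAeHh4AHl5eQB6enoAe3t7AHx8fAB9fX0Afn5+AH9/fwCAgIAAgYGBAIKCggCDg4MAhISEAIWFhQCGhoYAh4eHAIiIiACJiYkAioqKAIuLiwCMjIwAjY2NAI6OjgCPj48AkJCQAJGRkQCSkpIAk5OTAJSUlACVlZUAlpaWAJeXlwCYmJgAmZmZAJqamgCbm5sAnJycAJ2dnQCenp4An5+fAKCgoAChoaEAoqKiAKOjowCkpKQApaWlAKampgCnp6cAqKioAKmpqQCqqqoAq6urAKysrACtra0Arq6uAK+vrwCwsLAAsbGxALKysgCzs7MAtLS0ALW1tQC2trYAt7e3ALi4uAC5ubkAurq6ALu7uwC8vLwAvb29AL6+vgC/v78AwMDAAMHBwQDCwsIAw8PDAMTExADFxcUAxsbGAMfHxwDIyMgAycnJAMrKygDLy8sAzMzMAM3NzQDOzs4Az8/PANDQ0ADR0dEA0tLSANPT0wDU1NQA1dXVANbW1gDX19cA2NjYANnZ2QDa2toA29vbANzc3ADd3d0A3t7eAN/f3wDg4OAA4eHhAOLi4gDj4+MA5OTkAOXl5QDm5uYA5+fnAOjo6ADp6ekA6urqAOvr6wDs7OwA7e3tAO7u7gDv7+8A8PDwAPHx8QDy8vIA8/PzAPT09AD19fUA9vb2APf39wD4+PgA+fn5APr6+gD7+/sA/Pz8AP39/QD+/v4A////AFxgaHB4eHhwaFxUTERAPDhcYGh0eHx4cGRYTEA4MCwsYGRweHyAfHBkVEQ4LCQgIGRsdHyEhHxwYFBAMCQcGBhocHyEiIiAdGBQPCwcFBAQbHSAiIyMhHRkUDwsHBQQEHB4hIiMjIR4aFREMCQYFBR0fISMkJCIfHBcTDwwJCAgdICIjJCQjIR4bFxMQDQwMHiEjJCUlJSMhHhsYFRIQECAiJCYnJycmJCIgHRoYFhYiJCcpKioqKignJCIgHhwcJCcqLC0uLi4tKyknJSQjIicrLjAyMjMyMS8uLCsqKSkqLjE0Njc3NjU0MjExMDAwLTE1ODo7Ozo5NzY2NjY3OA="/>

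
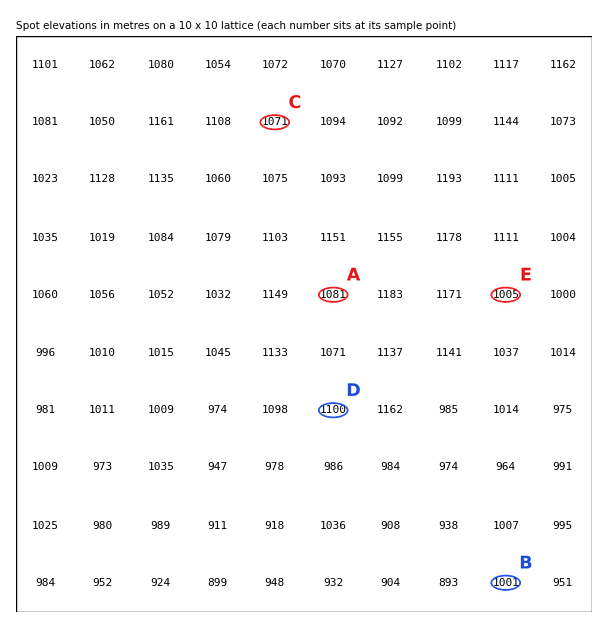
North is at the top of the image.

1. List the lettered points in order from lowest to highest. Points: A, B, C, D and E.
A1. B E C A D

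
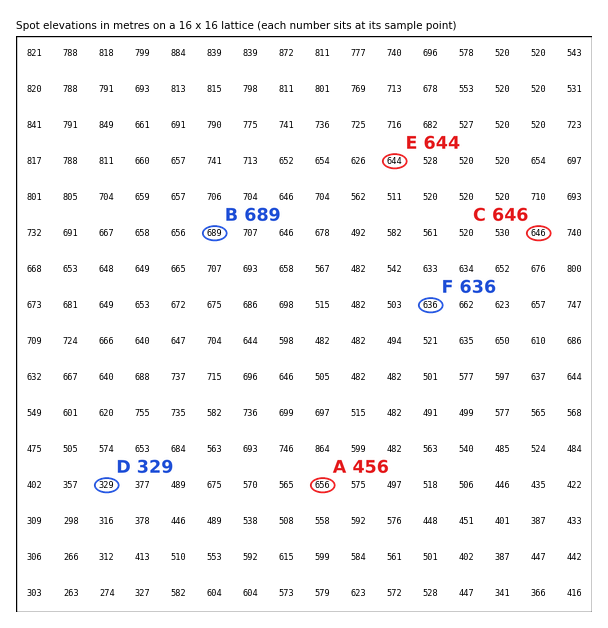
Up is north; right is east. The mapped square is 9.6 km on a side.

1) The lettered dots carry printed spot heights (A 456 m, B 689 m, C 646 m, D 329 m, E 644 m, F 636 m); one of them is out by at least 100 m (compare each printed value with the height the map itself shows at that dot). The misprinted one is A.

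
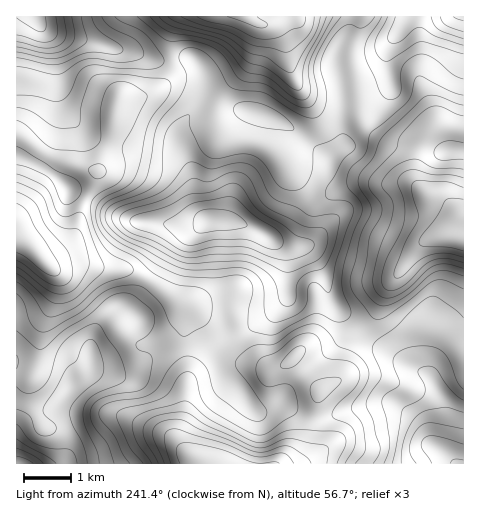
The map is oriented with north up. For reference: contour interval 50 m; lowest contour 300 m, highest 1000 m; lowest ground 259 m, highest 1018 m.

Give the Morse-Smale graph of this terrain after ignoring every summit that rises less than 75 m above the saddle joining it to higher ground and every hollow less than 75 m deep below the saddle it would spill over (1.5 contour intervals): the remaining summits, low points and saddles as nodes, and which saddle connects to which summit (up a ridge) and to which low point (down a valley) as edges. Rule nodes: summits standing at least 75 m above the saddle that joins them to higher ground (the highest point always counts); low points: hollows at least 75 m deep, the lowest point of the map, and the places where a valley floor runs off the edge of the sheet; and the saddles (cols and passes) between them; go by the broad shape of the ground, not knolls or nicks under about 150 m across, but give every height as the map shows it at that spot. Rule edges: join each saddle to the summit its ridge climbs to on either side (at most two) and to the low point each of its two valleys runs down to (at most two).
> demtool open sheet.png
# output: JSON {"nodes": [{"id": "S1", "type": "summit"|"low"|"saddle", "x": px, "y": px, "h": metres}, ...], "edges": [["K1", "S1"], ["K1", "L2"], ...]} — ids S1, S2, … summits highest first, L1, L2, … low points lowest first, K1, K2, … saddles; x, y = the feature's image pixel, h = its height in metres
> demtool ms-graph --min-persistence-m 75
{"nodes": [
{"id": "S1", "type": "summit", "x": 34, "y": 17, "h": 1018},
{"id": "S2", "type": "summit", "x": 18, "y": 463, "h": 981},
{"id": "S3", "type": "summit", "x": 209, "y": 221, "h": 976},
{"id": "S4", "type": "summit", "x": 462, "y": 17, "h": 958},
{"id": "S5", "type": "summit", "x": 459, "y": 463, "h": 955},
{"id": "L1", "type": "low", "x": 211, "y": 463, "h": 259},
{"id": "L2", "type": "low", "x": 243, "y": 17, "h": 287},
{"id": "L3", "type": "low", "x": 463, "y": 218, "h": 301},
{"id": "L4", "type": "low", "x": 17, "y": 223, "h": 312},
{"id": "K1", "type": "saddle", "x": 354, "y": 48, "h": 672},
{"id": "K2", "type": "saddle", "x": 38, "y": 365, "h": 665},
{"id": "K3", "type": "saddle", "x": 172, "y": 60, "h": 641},
{"id": "K4", "type": "saddle", "x": 361, "y": 330, "h": 620},
{"id": "K5", "type": "saddle", "x": 185, "y": 349, "h": 606}],
"edges": [["K1", "S3"], ["K1", "S4"], ["K1", "L2"], ["K2", "S2"], ["K2", "L1"], ["K2", "L4"], ["K3", "S1"], ["K3", "S3"], ["K3", "L2"], ["K3", "L4"], ["K4", "S3"], ["K4", "S5"], ["K4", "L1"], ["K4", "L3"], ["K5", "S2"], ["K5", "S3"], ["K5", "L1"], ["K5", "L4"]]}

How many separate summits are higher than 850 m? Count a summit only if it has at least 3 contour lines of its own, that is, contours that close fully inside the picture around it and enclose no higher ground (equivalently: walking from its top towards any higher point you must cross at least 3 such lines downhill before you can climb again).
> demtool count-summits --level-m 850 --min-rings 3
1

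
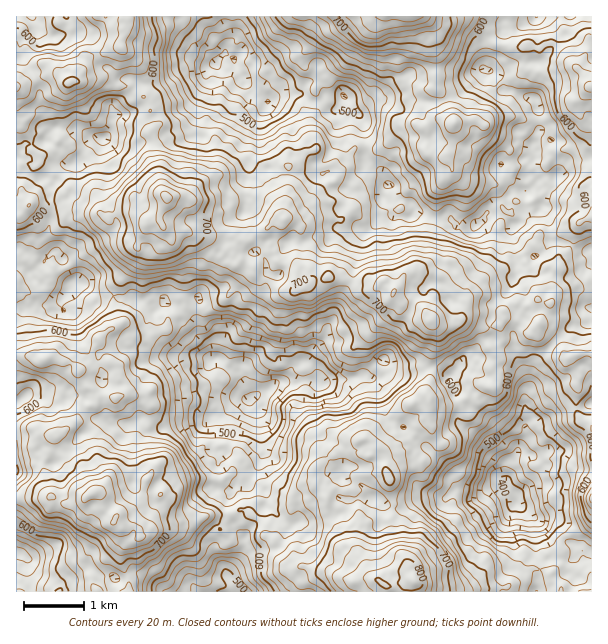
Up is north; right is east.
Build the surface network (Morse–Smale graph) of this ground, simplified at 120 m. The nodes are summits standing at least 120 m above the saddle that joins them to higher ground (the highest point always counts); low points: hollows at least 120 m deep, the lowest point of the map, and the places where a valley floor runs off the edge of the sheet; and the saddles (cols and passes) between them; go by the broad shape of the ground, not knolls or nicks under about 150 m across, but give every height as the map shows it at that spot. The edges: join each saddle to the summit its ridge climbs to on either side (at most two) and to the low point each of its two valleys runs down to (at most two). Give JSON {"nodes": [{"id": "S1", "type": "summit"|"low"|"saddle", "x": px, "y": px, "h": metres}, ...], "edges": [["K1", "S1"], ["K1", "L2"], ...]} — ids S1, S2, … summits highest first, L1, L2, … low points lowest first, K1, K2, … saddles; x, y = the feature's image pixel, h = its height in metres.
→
{"nodes": [
{"id": "S1", "type": "summit", "x": 414, "y": 582, "h": 819},
{"id": "S2", "type": "summit", "x": 408, "y": 17, "h": 795},
{"id": "S3", "type": "summit", "x": 93, "y": 492, "h": 792},
{"id": "S4", "type": "summit", "x": 167, "y": 198, "h": 787},
{"id": "L1", "type": "low", "x": 516, "y": 503, "h": 384},
{"id": "L2", "type": "low", "x": 215, "y": 65, "h": 413},
{"id": "L3", "type": "low", "x": 249, "y": 399, "h": 415},
{"id": "L4", "type": "low", "x": 20, "y": 554, "h": 513},
{"id": "K1", "type": "saddle", "x": 18, "y": 499, "h": 670},
{"id": "K2", "type": "saddle", "x": 426, "y": 369, "h": 630},
{"id": "K3", "type": "saddle", "x": 554, "y": 341, "h": 615},
{"id": "K4", "type": "saddle", "x": 234, "y": 513, "h": 599},
{"id": "K5", "type": "saddle", "x": 114, "y": 296, "h": 580},
{"id": "K6", "type": "saddle", "x": 569, "y": 242, "h": 579}],
"edges": [["K1", "S3"], ["K1", "L3"], ["K1", "L4"], ["K2", "S1"], ["K2", "S4"], ["K2", "L1"], ["K2", "L3"], ["K3", "S1"], ["K3", "S4"], ["K3", "L1"], ["K3", "L2"], ["K4", "S1"], ["K4", "S3"], ["K4", "L3"], ["K5", "S3"], ["K5", "S4"], ["K5", "L3"], ["K6", "S2"], ["K6", "S4"], ["K6", "L2"]]}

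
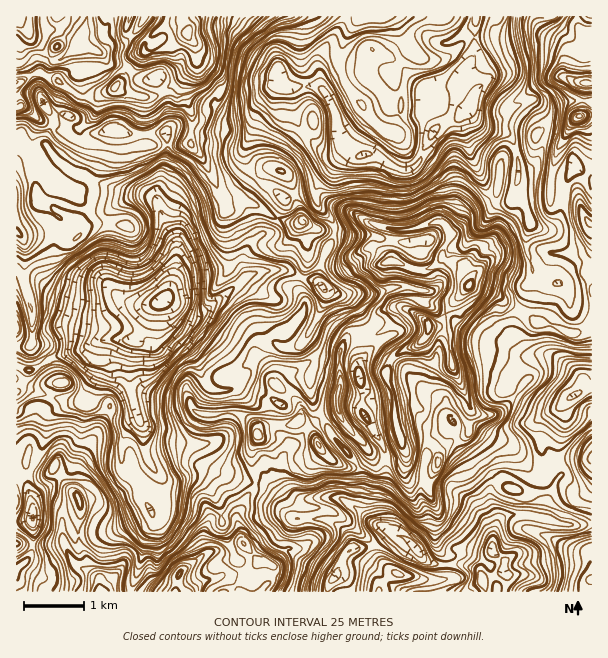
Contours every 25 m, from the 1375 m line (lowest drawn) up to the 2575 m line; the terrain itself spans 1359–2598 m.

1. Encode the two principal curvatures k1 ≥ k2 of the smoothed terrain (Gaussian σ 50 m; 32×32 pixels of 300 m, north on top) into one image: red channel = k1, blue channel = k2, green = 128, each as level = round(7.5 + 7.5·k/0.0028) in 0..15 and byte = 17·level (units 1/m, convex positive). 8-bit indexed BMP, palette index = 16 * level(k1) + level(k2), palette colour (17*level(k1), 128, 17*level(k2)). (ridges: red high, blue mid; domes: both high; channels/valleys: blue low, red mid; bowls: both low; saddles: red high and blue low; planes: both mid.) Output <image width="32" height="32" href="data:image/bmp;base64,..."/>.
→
<image width="32" height="32" href="data:image/bmp;base64,Qk02CAAAAAAAADYEAAAoAAAAIAAAACAAAAABAAgAAAAAAAAEAAATCwAAEwsAAAABAAAAAAAAAIAAABGAAAAigAAAM4AAAESAAABVgAAAZoAAAHeAAACIgAAAmYAAAKqAAAC7gAAAzIAAAN2AAADugAAA/4AAAACAEQARgBEAIoARADOAEQBEgBEAVYARAGaAEQB3gBEAiIARAJmAEQCqgBEAu4ARAMyAEQDdgBEA7oARAP+AEQAAgCIAEYAiACKAIgAzgCIARIAiAFWAIgBmgCIAd4AiAIiAIgCZgCIAqoAiALuAIgDMgCIA3YAiAO6AIgD/gCIAAIAzABGAMwAigDMAM4AzAESAMwBVgDMAZoAzAHeAMwCIgDMAmYAzAKqAMwC7gDMAzIAzAN2AMwDugDMA/4AzAACARAARgEQAIoBEADOARABEgEQAVYBEAGaARAB3gEQAiIBEAJmARACqgEQAu4BEAMyARADdgEQA7oBEAP+ARAAAgFUAEYBVACKAVQAzgFUARIBVAFWAVQBmgFUAd4BVAIiAVQCZgFUAqoBVALuAVQDMgFUA3YBVAO6AVQD/gFUAAIBmABGAZgAigGYAM4BmAESAZgBVgGYAZoBmAHeAZgCIgGYAmYBmAKqAZgC7gGYAzIBmAN2AZgDugGYA/4BmAACAdwARgHcAIoB3ADOAdwBEgHcAVYB3AGaAdwB3gHcAiIB3AJmAdwCqgHcAu4B3AMyAdwDdgHcA7oB3AP+AdwAAgIgAEYCIACKAiAAzgIgARICIAFWAiABmgIgAd4CIAIiAiACZgIgAqoCIALuAiADMgIgA3YCIAO6AiAD/gIgAAICZABGAmQAigJkAM4CZAESAmQBVgJkAZoCZAHeAmQCIgJkAmYCZAKqAmQC7gJkAzICZAN2AmQDugJkA/4CZAACAqgARgKoAIoCqADOAqgBEgKoAVYCqAGaAqgB3gKoAiICqAJmAqgCqgKoAu4CqAMyAqgDdgKoA7oCqAP+AqgAAgLsAEYC7ACKAuwAzgLsARIC7AFWAuwBmgLsAd4C7AIiAuwCZgLsAqoC7ALuAuwDMgLsA3YC7AO6AuwD/gLsAAIDMABGAzAAigMwAM4DMAESAzABVgMwAZoDMAHeAzACIgMwAmYDMAKqAzAC7gMwAzIDMAN2AzADugMwA/4DMAACA3QARgN0AIoDdADOA3QBEgN0AVYDdAGaA3QB3gN0AiIDdAJmA3QCqgN0Au4DdAMyA3QDdgN0A7oDdAP+A3QAAgO4AEYDuACKA7gAzgO4ARIDuAFWA7gBmgO4Ad4DuAIiA7gCZgO4AqoDuALuA7gDMgO4A3YDuAO6A7gD/gO4AAID/ABGA/wAigP8AM4D/AESA/wBVgP8AZoD/AHeA/wCIgP8AmYD/AKqA/wC7gP8AzID/AN2A/wDugP8A/4D/AJaXhYTnxoCl5rTExpWV15WGcISntdb21+iRtYKTc5e4cZWV17XHwrK3+KSVg9f5pJVylKfo15GwtKLFk6aGlpbixeikdJXGg4S259T3xIPm+LdgsqVxYPaFpmCkcqXHyHBy5rV1pIVTYpblUfaFlWO2w9TDYHC114WXgcjnxIFxgXPW2KXHhHRyltej14VzhLTHtKNzleX3loWFk5KUpqaQg7bp2JWDl4OmtZamtoaDkWBzhYTo1cSEhqTJppanpqTmw6a2YpaEc6WWhoWmprbIpua2s/eh9YOYdYWWl3SWp5H4pqVyp4OXt5eWxpSVlrb3oPeg+ID3k4WHl6aGpLm5lMeF2KSlkqeUglKF+pRz9pDk9JD4k5bVx5W3laeTp6WElpbHpHJzlrfp1eTXxfjDwPVwtfeEdXP29pNzlXSEp6aTcpT5gJan+aWlpKRzxYH1k5LU1ZaEpfWD5YZ0cqWzxurVpqWUpKb5gpV0lsmWcuXlcPaUhYP2lHWF2JeFc4CQxpV0lpeUhdelqJeluMej1MGh+GKEtPmChoant4R0+dekc4SVdHR0haeXh6eDcqTF9ZOz9fig9WKHhoVzhKfjpIWHlpamloSGhqeYl7e3cKb3ppRQ9eXUUXZ2tsb31ve2hZeFh4Z1dISilamYhdbDpZbF1ub0wNWlg7W3qHV195WGl4V0lXRkY+ehlJSExbVgYHDAooCR99mzpHWGhYXGlZWEU3SmlnN0lueCg6OzkKWmpsaz95HF+JZ0g5Z1trWG1oVkdreng3OWxpWWlpXWsPjk+eeS9sbG98eQqJaV6KWm+LSm6rZzc5fHhpS1pbaAc+ORkYCxxNL4t6GmlKWXhYaottbrtZOCmNiXhcP69sC09/f29vfYkLG0cKSD6HR1hpaXlKSBloSW2KbYhNNw8/indoWHx7a2oXOS2ZL3lIaYl5WUg2OGdLbHpoSD5pKTlZaGdHamtpTkg4TYk8WFl4WElqenhWN195aEtunJlnSElIFwYKbXcNejhNWEhYaFhKi3t8jp0vnHhoKnp5aUhIRyhNiQlceSycO2stWEc7PHxpFikrJg5ZaWlJaGhNaSlJbYyYSBlYWUk8mR9KP04ZJw5mOmyXLkpaWFloWV6pCW2IW2hJZ0YciVl5PV+tNQxPfn2OboxcWC5YSEdITFgNenhbd1h4eCt8eScaGw9fP4dJPok2KDx9nVdHRzlJOltnWXpoSEhZZxdKT4+fiEtJC1pJLkxqOl6ah1dmG2hLaWhoaWyNelhJWFhaXFc5Oj93OUk8TmtdfIpZR1cqeWg7VThKaVc7WjqIWXp6eXg6allKWU8cO256WVpqeFpaeUtreoloWntoC2lcimtsc="/>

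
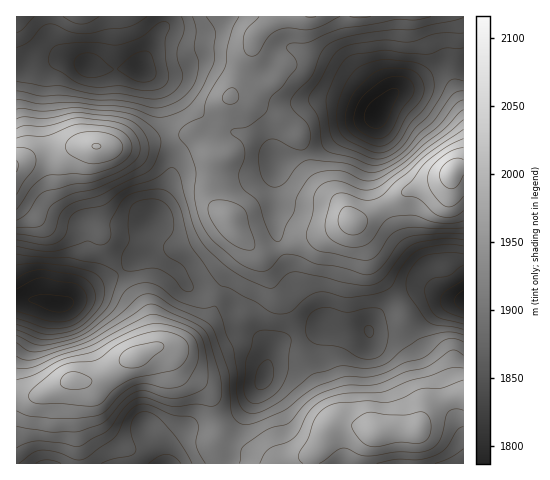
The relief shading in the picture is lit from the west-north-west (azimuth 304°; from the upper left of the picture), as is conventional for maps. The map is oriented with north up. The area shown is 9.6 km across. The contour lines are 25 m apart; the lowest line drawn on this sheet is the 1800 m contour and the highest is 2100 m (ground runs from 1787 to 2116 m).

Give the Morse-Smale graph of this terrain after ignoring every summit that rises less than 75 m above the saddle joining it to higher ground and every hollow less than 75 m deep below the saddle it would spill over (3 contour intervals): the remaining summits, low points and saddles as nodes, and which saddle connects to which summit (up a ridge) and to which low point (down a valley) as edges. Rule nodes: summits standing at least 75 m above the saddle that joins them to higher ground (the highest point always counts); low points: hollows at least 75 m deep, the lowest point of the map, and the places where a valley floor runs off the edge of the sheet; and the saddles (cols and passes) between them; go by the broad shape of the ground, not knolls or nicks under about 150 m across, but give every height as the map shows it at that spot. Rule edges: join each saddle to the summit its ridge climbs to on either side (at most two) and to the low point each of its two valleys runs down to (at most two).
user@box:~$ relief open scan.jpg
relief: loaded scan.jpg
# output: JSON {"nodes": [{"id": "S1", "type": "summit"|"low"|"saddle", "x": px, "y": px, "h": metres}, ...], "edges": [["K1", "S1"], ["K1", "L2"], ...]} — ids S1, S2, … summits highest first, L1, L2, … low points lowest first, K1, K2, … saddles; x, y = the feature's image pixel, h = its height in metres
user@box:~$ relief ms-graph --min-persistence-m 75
{"nodes": [
{"id": "S1", "type": "summit", "x": 452, "y": 173, "h": 2116},
{"id": "S2", "type": "summit", "x": 17, "y": 166, "h": 2102},
{"id": "S3", "type": "summit", "x": 136, "y": 357, "h": 2085},
{"id": "S4", "type": "summit", "x": 376, "y": 431, "h": 2070},
{"id": "L1", "type": "low", "x": 378, "y": 112, "h": 1787},
{"id": "L2", "type": "low", "x": 57, "y": 305, "h": 1794},
{"id": "L3", "type": "low", "x": 463, "y": 300, "h": 1811},
{"id": "L4", "type": "low", "x": 141, "y": 69, "h": 1834},
{"id": "L5", "type": "low", "x": 166, "y": 463, "h": 1884},
{"id": "K1", "type": "saddle", "x": 214, "y": 178, "h": 1990},
{"id": "K2", "type": "saddle", "x": 281, "y": 249, "h": 1978},
{"id": "K3", "type": "saddle", "x": 221, "y": 127, "h": 1977},
{"id": "K4", "type": "saddle", "x": 168, "y": 138, "h": 1970},
{"id": "K5", "type": "saddle", "x": 215, "y": 418, "h": 1967},
{"id": "K6", "type": "saddle", "x": 217, "y": 298, "h": 1924},
{"id": "K7", "type": "saddle", "x": 412, "y": 334, "h": 1923},
{"id": "K8", "type": "saddle", "x": 120, "y": 272, "h": 1901}],
"edges": [["K1", "S1"], ["K1", "L1"], ["K1", "L2"], ["K2", "S1"], ["K2", "L1"], ["K2", "L3"], ["K3", "S1"], ["K3", "L1"], ["K3", "L4"], ["K4", "S1"], ["K4", "S2"], ["K4", "L2"], ["K4", "L4"], ["K5", "S3"], ["K5", "S4"], ["K5", "L3"], ["K5", "L5"], ["K6", "S1"], ["K6", "S3"], ["K6", "L2"], ["K6", "L3"], ["K7", "S1"], ["K7", "S4"], ["K7", "L3"], ["K8", "S2"], ["K8", "S3"], ["K8", "L2"]]}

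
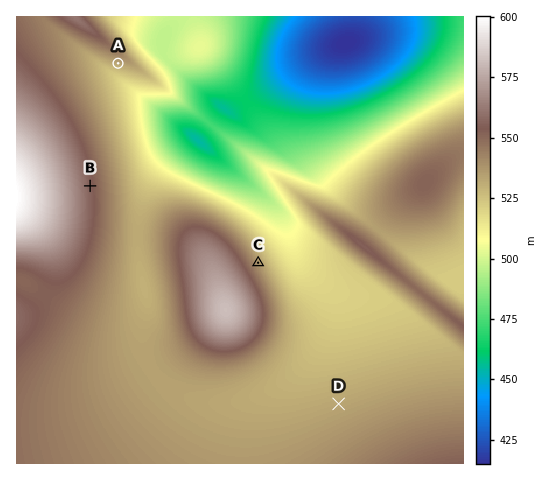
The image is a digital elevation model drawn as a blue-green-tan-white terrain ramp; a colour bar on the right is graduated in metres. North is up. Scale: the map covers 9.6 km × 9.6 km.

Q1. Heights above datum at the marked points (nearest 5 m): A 535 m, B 555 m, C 540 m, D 535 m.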